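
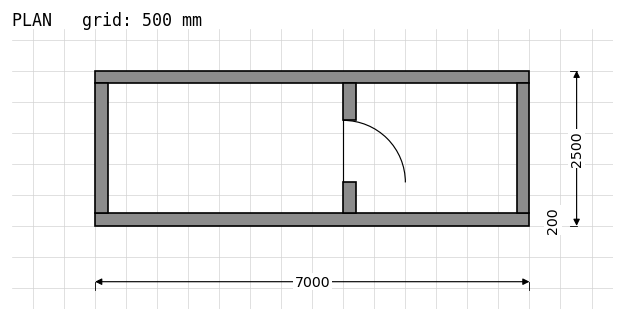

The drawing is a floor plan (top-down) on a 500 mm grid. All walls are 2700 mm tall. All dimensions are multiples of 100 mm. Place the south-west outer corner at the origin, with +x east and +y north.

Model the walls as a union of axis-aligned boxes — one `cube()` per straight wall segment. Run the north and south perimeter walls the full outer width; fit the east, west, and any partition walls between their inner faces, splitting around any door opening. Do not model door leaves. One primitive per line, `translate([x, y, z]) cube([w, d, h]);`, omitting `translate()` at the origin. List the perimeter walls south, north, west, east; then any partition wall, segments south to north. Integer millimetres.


cube([7000, 200, 2700]);
translate([0, 2300, 0]) cube([7000, 200, 2700]);
translate([0, 200, 0]) cube([200, 2100, 2700]);
translate([6800, 200, 0]) cube([200, 2100, 2700]);
translate([4000, 200, 0]) cube([200, 500, 2700]);
translate([4000, 1700, 0]) cube([200, 600, 2700]);


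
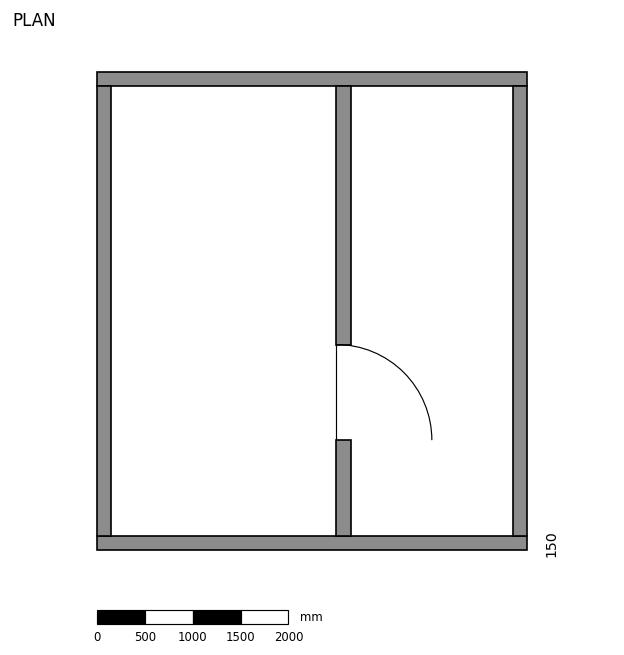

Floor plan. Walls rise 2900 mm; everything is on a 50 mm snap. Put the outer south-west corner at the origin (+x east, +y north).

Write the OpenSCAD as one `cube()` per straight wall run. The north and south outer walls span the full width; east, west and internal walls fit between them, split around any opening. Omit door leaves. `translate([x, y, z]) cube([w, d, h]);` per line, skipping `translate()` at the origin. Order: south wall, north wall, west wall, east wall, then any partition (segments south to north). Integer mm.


cube([4500, 150, 2900]);
translate([0, 4850, 0]) cube([4500, 150, 2900]);
translate([0, 150, 0]) cube([150, 4700, 2900]);
translate([4350, 150, 0]) cube([150, 4700, 2900]);
translate([2500, 150, 0]) cube([150, 1000, 2900]);
translate([2500, 2150, 0]) cube([150, 2700, 2900]);


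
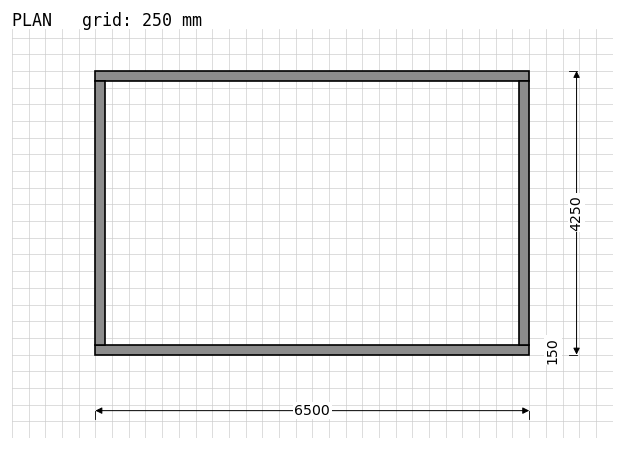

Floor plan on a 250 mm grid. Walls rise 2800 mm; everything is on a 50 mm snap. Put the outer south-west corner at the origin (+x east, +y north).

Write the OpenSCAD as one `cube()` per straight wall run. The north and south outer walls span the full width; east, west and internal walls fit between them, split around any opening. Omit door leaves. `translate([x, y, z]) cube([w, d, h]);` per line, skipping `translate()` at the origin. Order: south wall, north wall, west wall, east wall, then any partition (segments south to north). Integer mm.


cube([6500, 150, 2800]);
translate([0, 4100, 0]) cube([6500, 150, 2800]);
translate([0, 150, 0]) cube([150, 3950, 2800]);
translate([6350, 150, 0]) cube([150, 3950, 2800]);


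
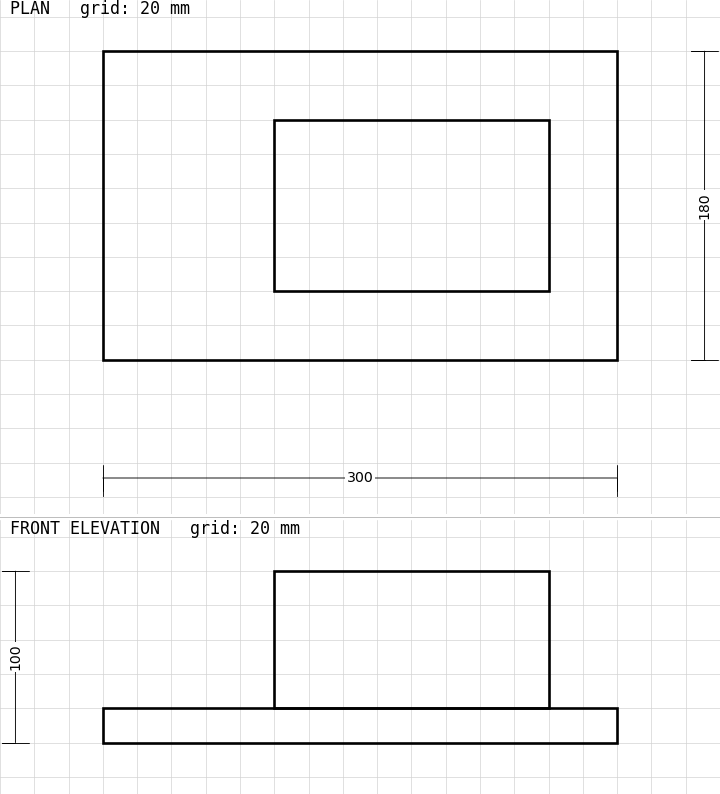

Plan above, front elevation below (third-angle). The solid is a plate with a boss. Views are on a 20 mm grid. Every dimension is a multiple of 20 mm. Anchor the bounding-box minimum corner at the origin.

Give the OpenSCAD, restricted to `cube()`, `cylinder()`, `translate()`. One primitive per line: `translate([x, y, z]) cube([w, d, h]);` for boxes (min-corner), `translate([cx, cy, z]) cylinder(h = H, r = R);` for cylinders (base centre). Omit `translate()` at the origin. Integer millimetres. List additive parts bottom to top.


cube([300, 180, 20]);
translate([100, 40, 20]) cube([160, 100, 80]);


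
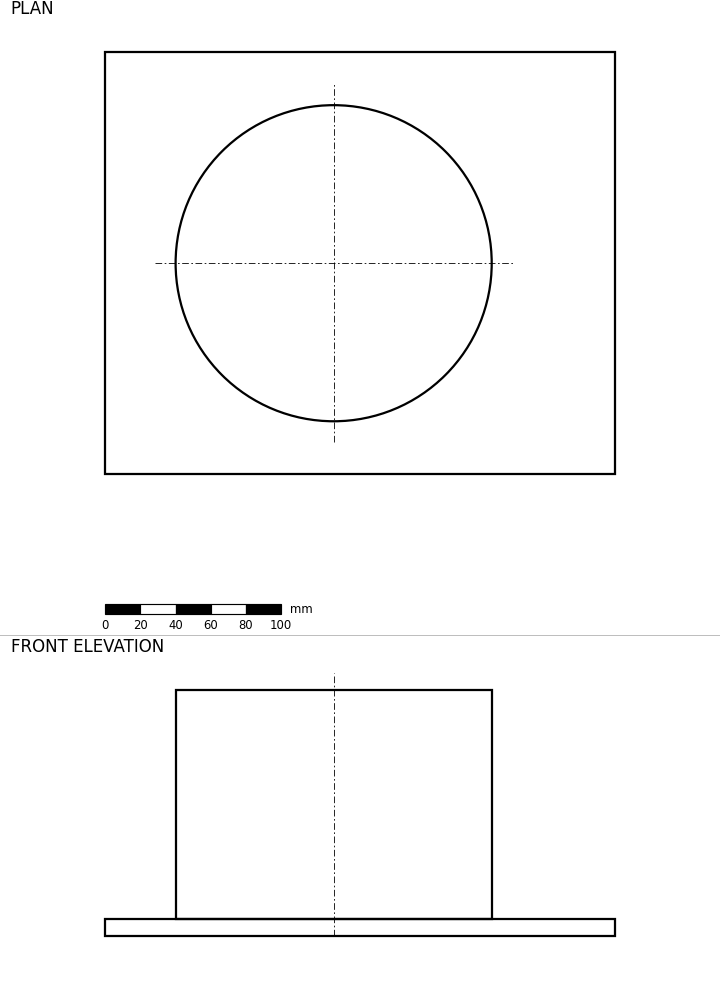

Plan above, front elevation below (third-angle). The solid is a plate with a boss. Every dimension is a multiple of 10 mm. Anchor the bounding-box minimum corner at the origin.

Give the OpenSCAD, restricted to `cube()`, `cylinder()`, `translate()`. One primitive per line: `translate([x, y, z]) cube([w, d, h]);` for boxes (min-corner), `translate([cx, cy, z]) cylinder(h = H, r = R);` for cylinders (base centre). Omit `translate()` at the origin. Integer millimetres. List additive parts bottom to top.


cube([290, 240, 10]);
translate([130, 120, 10]) cylinder(h = 130, r = 90);


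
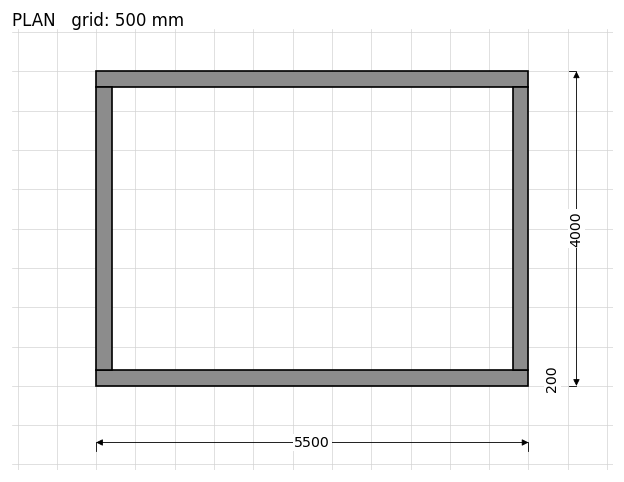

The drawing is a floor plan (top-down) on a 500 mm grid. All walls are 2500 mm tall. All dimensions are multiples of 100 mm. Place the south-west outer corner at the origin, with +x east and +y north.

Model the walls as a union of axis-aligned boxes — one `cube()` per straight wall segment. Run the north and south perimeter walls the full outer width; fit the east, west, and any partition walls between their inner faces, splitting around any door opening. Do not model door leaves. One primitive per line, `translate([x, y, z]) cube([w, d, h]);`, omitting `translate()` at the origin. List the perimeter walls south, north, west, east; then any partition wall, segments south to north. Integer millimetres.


cube([5500, 200, 2500]);
translate([0, 3800, 0]) cube([5500, 200, 2500]);
translate([0, 200, 0]) cube([200, 3600, 2500]);
translate([5300, 200, 0]) cube([200, 3600, 2500]);


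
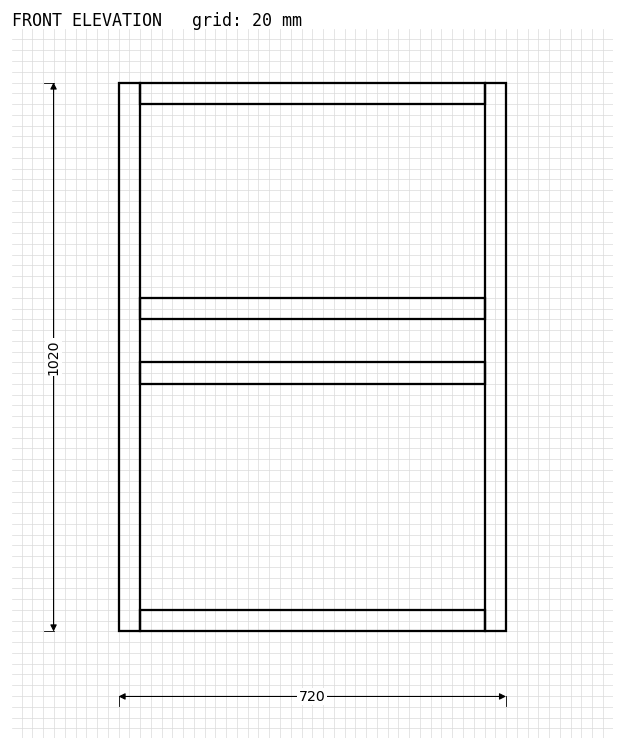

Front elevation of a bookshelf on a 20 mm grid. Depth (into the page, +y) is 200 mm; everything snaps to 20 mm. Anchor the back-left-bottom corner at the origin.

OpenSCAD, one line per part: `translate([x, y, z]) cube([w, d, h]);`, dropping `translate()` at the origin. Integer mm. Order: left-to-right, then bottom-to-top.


cube([40, 200, 1020]);
translate([40, 0, 0]) cube([640, 200, 40]);
translate([40, 0, 460]) cube([640, 200, 40]);
translate([40, 0, 580]) cube([640, 200, 40]);
translate([40, 0, 980]) cube([640, 200, 40]);
translate([680, 0, 0]) cube([40, 200, 1020]);


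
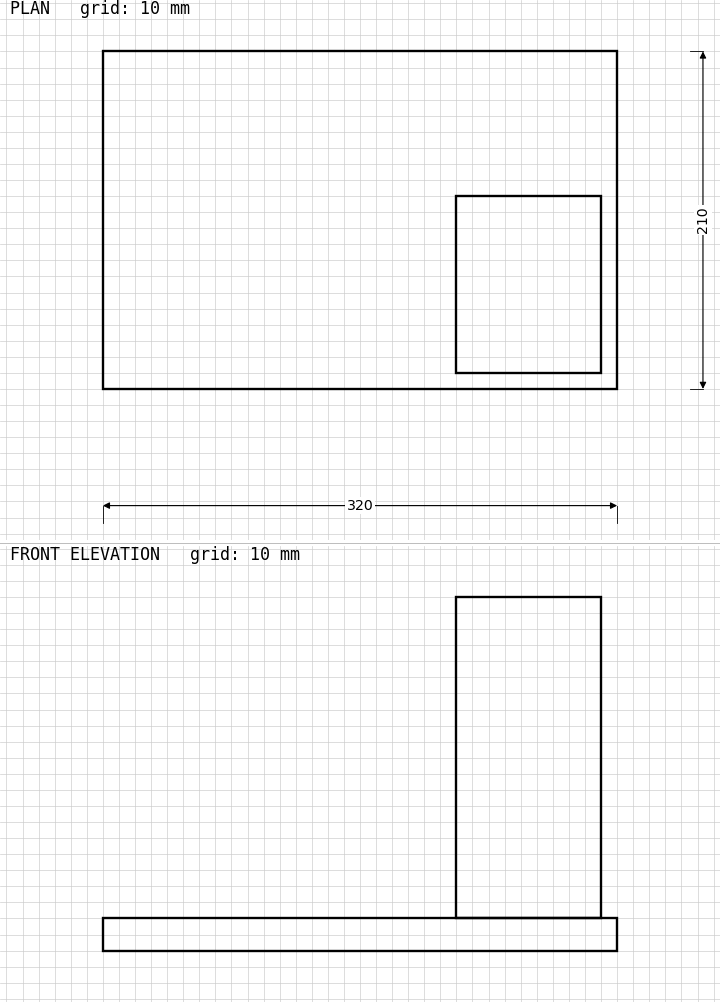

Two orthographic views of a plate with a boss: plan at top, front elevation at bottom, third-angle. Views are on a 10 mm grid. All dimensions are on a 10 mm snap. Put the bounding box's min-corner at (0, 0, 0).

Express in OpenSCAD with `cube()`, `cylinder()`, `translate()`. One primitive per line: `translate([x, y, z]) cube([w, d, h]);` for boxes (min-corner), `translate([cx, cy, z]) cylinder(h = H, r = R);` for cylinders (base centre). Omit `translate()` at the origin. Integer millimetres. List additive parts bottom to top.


cube([320, 210, 20]);
translate([220, 10, 20]) cube([90, 110, 200]);


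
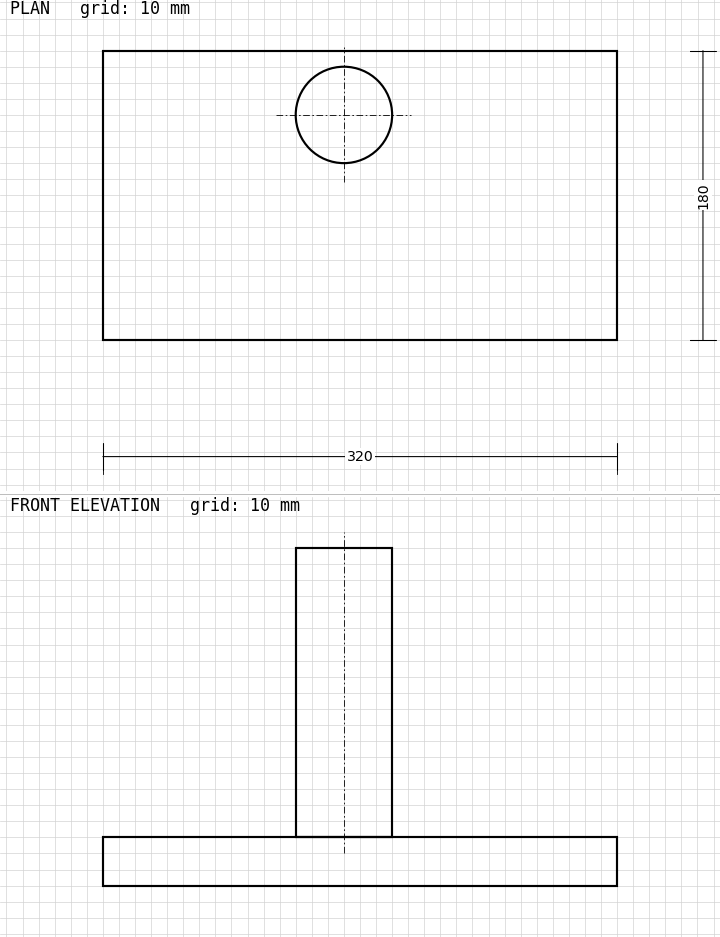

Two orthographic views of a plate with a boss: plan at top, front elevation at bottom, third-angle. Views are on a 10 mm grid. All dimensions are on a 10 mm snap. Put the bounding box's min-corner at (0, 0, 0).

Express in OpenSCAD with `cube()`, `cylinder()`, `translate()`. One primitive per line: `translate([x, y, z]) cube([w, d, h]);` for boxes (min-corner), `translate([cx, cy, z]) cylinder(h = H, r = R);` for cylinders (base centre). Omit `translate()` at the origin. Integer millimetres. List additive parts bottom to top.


cube([320, 180, 30]);
translate([150, 140, 30]) cylinder(h = 180, r = 30);


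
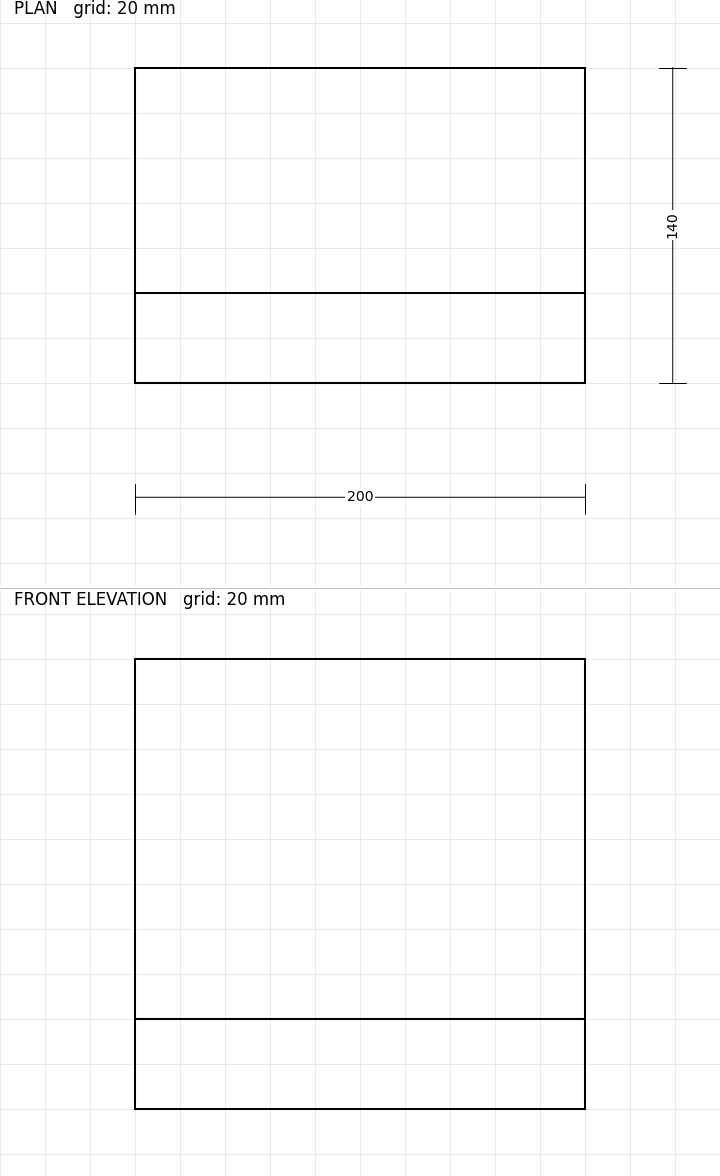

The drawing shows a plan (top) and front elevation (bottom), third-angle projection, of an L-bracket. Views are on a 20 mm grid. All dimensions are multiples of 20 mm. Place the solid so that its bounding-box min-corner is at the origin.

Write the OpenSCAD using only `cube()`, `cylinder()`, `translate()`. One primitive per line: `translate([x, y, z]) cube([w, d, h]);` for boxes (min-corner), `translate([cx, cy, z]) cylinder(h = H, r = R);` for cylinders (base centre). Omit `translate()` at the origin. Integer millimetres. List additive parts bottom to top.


cube([200, 140, 40]);
translate([0, 0, 40]) cube([200, 40, 160]);


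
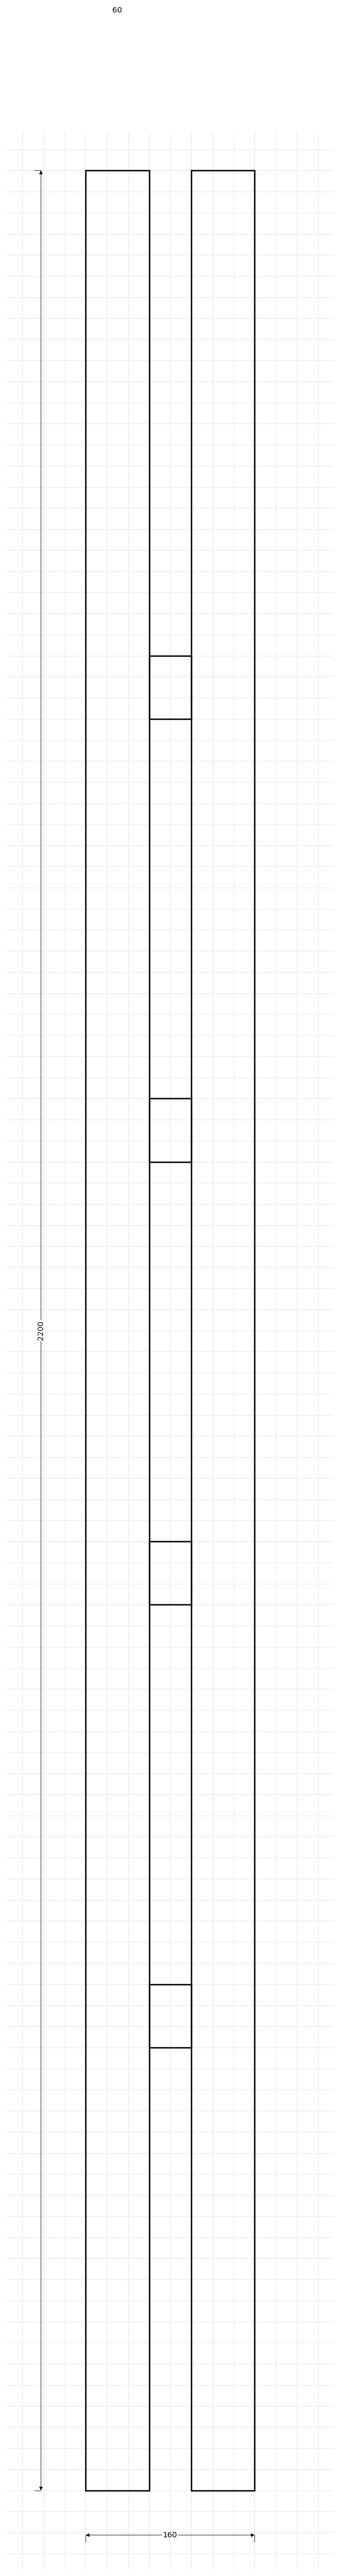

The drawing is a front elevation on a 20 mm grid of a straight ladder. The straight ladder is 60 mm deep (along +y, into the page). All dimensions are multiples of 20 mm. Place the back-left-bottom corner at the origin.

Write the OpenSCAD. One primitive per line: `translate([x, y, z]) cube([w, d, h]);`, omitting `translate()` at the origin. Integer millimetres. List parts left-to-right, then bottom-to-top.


cube([60, 60, 2200]);
translate([60, 0, 420]) cube([40, 60, 60]);
translate([60, 0, 840]) cube([40, 60, 60]);
translate([60, 0, 1260]) cube([40, 60, 60]);
translate([60, 0, 1680]) cube([40, 60, 60]);
translate([100, 0, 0]) cube([60, 60, 2200]);


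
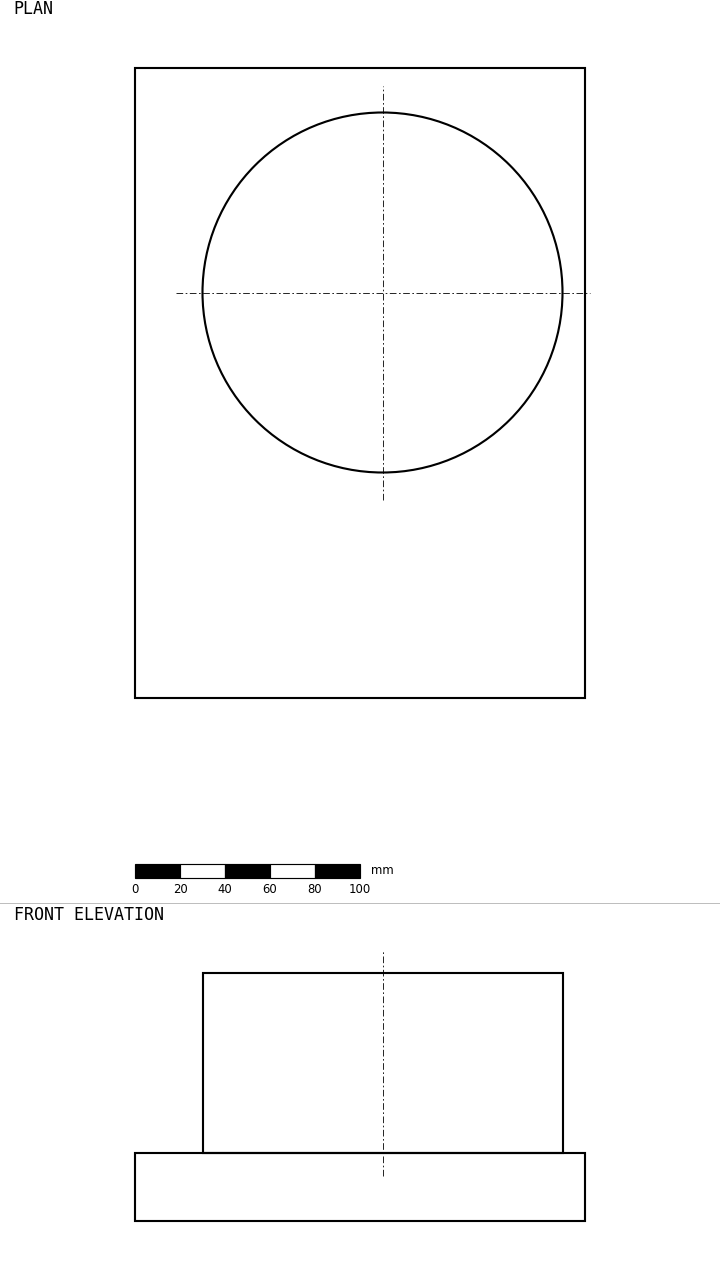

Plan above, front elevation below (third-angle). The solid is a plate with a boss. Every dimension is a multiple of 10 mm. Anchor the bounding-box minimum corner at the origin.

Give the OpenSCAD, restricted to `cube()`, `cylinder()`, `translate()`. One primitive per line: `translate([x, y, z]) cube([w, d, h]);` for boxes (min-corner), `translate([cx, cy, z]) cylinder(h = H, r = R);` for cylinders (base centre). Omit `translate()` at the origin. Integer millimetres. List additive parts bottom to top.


cube([200, 280, 30]);
translate([110, 180, 30]) cylinder(h = 80, r = 80);


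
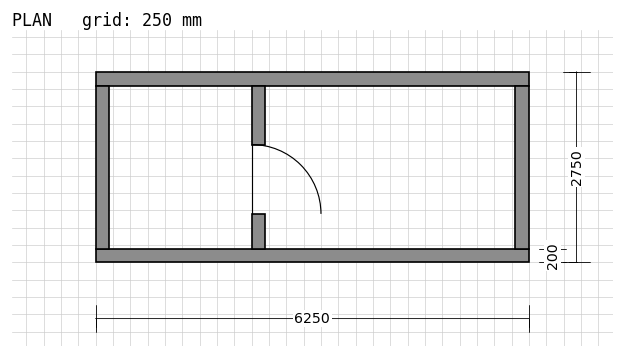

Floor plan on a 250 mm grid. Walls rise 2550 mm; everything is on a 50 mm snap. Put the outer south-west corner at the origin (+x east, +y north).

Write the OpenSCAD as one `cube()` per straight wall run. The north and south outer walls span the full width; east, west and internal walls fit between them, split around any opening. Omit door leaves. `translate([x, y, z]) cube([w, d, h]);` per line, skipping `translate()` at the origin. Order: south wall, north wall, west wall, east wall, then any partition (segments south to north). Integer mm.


cube([6250, 200, 2550]);
translate([0, 2550, 0]) cube([6250, 200, 2550]);
translate([0, 200, 0]) cube([200, 2350, 2550]);
translate([6050, 200, 0]) cube([200, 2350, 2550]);
translate([2250, 200, 0]) cube([200, 500, 2550]);
translate([2250, 1700, 0]) cube([200, 850, 2550]);


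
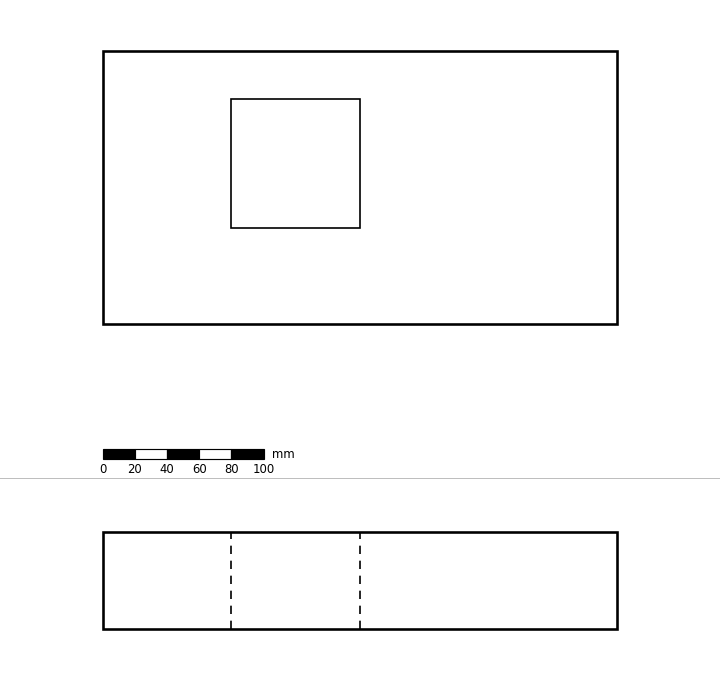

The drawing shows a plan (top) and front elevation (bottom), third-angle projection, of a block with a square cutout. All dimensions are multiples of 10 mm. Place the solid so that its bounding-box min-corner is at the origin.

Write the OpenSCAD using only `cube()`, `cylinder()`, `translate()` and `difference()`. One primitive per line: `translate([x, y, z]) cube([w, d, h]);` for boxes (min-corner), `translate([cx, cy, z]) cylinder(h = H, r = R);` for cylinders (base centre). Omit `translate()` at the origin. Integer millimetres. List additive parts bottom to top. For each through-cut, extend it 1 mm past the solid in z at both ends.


difference() {
  cube([320, 170, 60]);
  translate([80, 60, -1]) cube([80, 80, 62]);
}


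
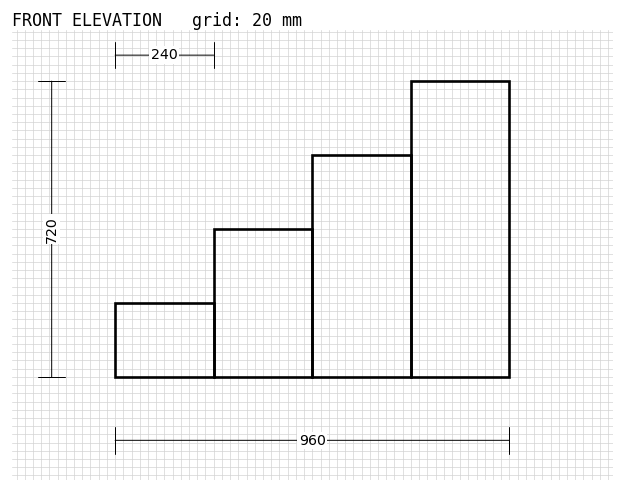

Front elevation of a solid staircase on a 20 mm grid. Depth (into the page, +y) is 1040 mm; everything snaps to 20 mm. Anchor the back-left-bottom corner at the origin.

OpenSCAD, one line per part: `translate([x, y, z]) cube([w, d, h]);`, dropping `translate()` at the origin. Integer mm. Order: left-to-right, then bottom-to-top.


cube([240, 1040, 180]);
translate([240, 0, 0]) cube([240, 1040, 360]);
translate([480, 0, 0]) cube([240, 1040, 540]);
translate([720, 0, 0]) cube([240, 1040, 720]);


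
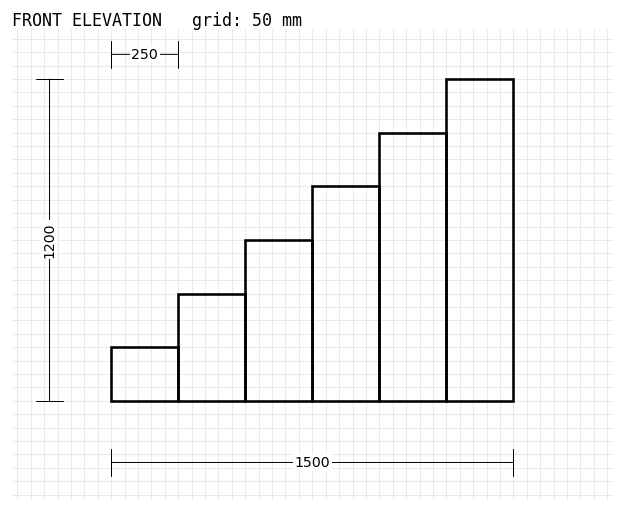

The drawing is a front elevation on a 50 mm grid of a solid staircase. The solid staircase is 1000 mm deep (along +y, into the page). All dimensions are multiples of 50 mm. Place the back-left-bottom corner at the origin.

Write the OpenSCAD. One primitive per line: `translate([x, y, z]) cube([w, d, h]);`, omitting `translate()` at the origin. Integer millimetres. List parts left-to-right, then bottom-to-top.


cube([250, 1000, 200]);
translate([250, 0, 0]) cube([250, 1000, 400]);
translate([500, 0, 0]) cube([250, 1000, 600]);
translate([750, 0, 0]) cube([250, 1000, 800]);
translate([1000, 0, 0]) cube([250, 1000, 1000]);
translate([1250, 0, 0]) cube([250, 1000, 1200]);


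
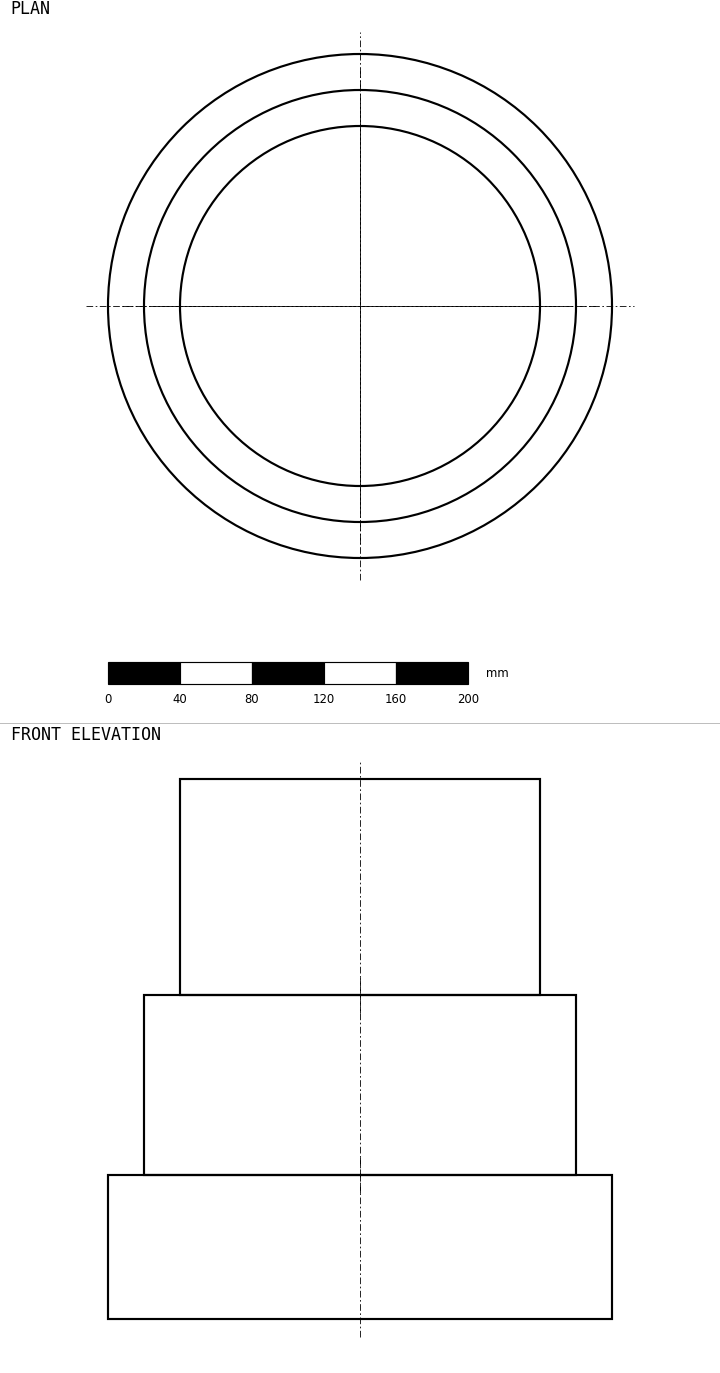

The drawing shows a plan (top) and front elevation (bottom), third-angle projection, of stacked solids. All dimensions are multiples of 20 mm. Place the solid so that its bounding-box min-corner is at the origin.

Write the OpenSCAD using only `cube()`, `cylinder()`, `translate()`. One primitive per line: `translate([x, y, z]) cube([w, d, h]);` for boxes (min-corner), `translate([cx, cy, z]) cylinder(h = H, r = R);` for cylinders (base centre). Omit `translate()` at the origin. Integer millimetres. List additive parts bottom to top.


translate([140, 140, 0]) cylinder(h = 80, r = 140);
translate([140, 140, 80]) cylinder(h = 100, r = 120);
translate([140, 140, 180]) cylinder(h = 120, r = 100);


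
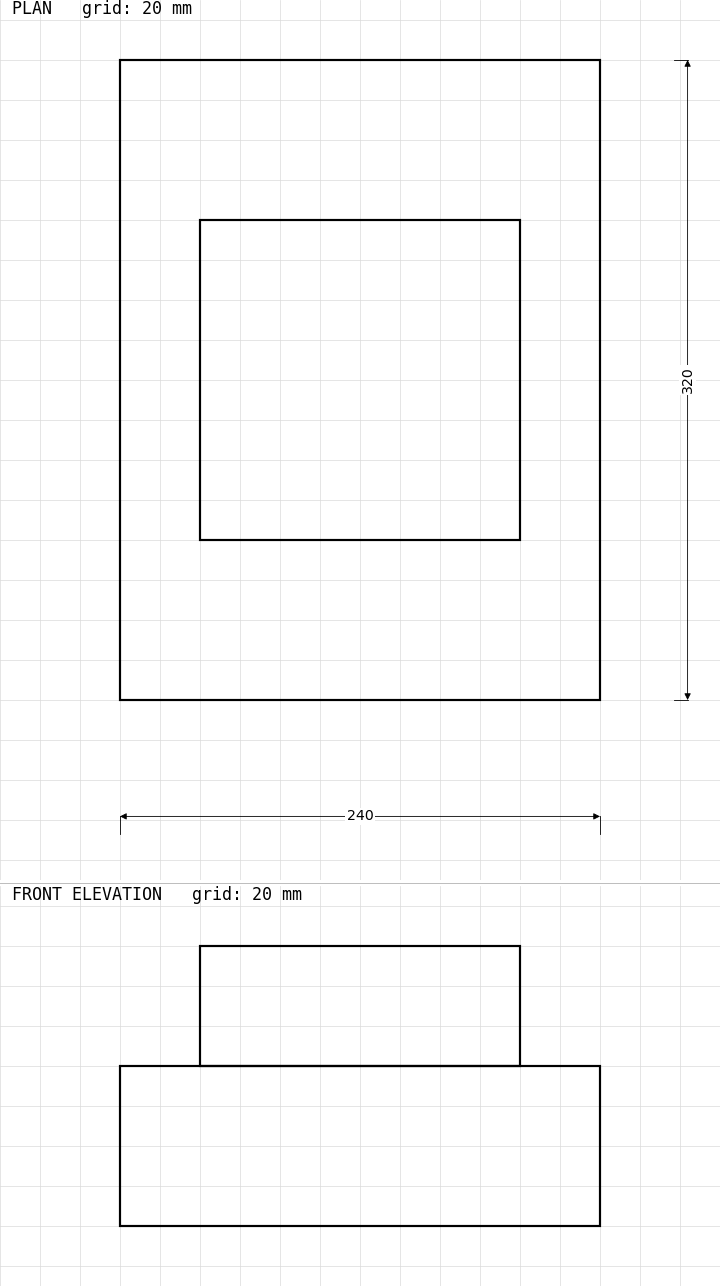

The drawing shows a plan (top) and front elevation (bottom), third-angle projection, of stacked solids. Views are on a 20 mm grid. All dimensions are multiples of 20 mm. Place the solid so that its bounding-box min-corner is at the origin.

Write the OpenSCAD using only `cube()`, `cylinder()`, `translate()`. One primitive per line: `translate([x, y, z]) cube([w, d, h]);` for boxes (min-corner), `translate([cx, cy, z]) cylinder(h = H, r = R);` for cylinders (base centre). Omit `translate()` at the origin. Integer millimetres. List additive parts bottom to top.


cube([240, 320, 80]);
translate([40, 80, 80]) cube([160, 160, 60]);


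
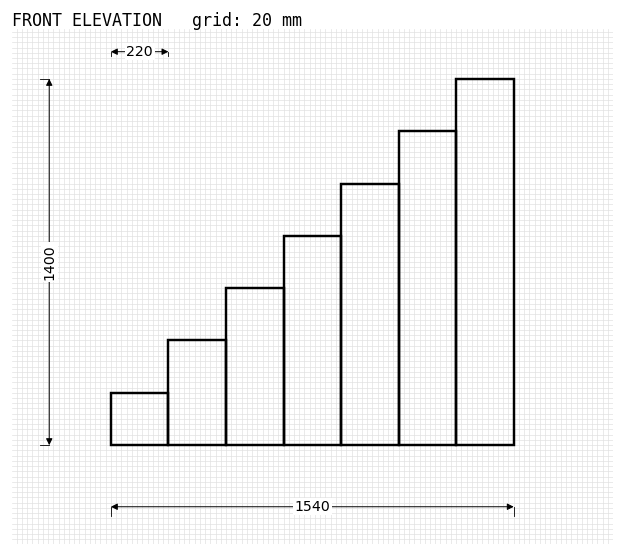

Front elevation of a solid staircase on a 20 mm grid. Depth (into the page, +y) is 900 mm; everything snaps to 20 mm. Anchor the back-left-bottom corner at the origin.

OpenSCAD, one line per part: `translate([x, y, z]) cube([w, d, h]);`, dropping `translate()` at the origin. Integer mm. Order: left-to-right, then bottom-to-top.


cube([220, 900, 200]);
translate([220, 0, 0]) cube([220, 900, 400]);
translate([440, 0, 0]) cube([220, 900, 600]);
translate([660, 0, 0]) cube([220, 900, 800]);
translate([880, 0, 0]) cube([220, 900, 1000]);
translate([1100, 0, 0]) cube([220, 900, 1200]);
translate([1320, 0, 0]) cube([220, 900, 1400]);


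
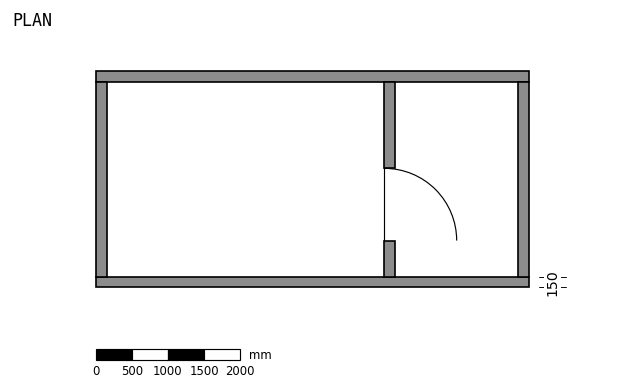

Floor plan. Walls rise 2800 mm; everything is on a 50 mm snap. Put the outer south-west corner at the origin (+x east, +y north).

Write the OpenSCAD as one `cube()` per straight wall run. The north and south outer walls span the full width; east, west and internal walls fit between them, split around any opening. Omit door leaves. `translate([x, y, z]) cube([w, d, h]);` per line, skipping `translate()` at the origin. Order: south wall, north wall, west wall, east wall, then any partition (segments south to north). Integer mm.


cube([6000, 150, 2800]);
translate([0, 2850, 0]) cube([6000, 150, 2800]);
translate([0, 150, 0]) cube([150, 2700, 2800]);
translate([5850, 150, 0]) cube([150, 2700, 2800]);
translate([4000, 150, 0]) cube([150, 500, 2800]);
translate([4000, 1650, 0]) cube([150, 1200, 2800]);


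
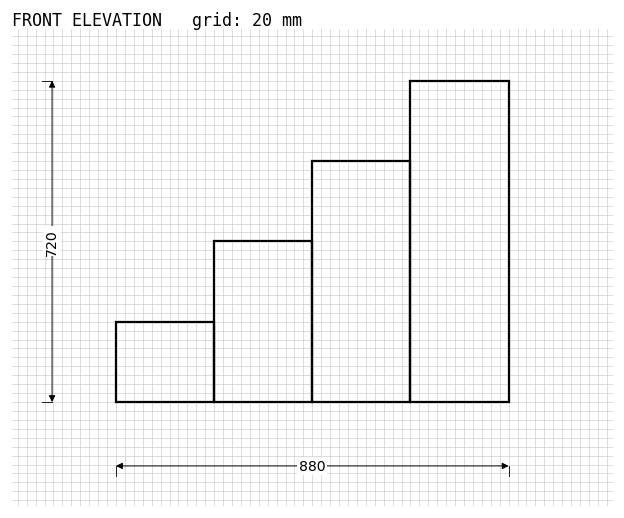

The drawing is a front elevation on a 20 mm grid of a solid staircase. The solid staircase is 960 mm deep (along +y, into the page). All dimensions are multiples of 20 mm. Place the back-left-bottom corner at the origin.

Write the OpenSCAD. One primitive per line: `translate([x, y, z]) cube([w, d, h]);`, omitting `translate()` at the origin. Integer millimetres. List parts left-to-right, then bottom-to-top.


cube([220, 960, 180]);
translate([220, 0, 0]) cube([220, 960, 360]);
translate([440, 0, 0]) cube([220, 960, 540]);
translate([660, 0, 0]) cube([220, 960, 720]);


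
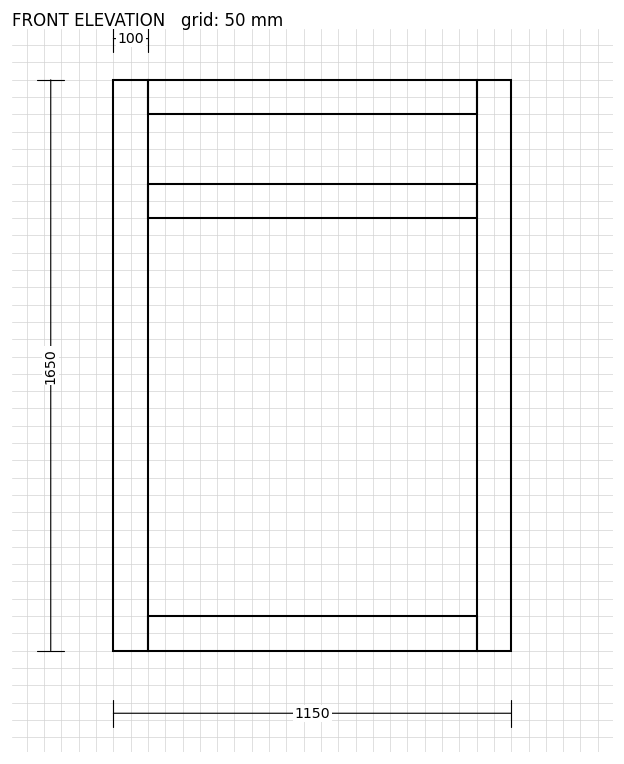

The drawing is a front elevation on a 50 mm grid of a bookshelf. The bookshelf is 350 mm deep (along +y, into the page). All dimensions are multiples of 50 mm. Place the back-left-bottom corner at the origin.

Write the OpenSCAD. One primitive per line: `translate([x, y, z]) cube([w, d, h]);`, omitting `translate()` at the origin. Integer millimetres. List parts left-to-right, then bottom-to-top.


cube([100, 350, 1650]);
translate([100, 0, 0]) cube([950, 350, 100]);
translate([100, 0, 1250]) cube([950, 350, 100]);
translate([100, 0, 1550]) cube([950, 350, 100]);
translate([1050, 0, 0]) cube([100, 350, 1650]);


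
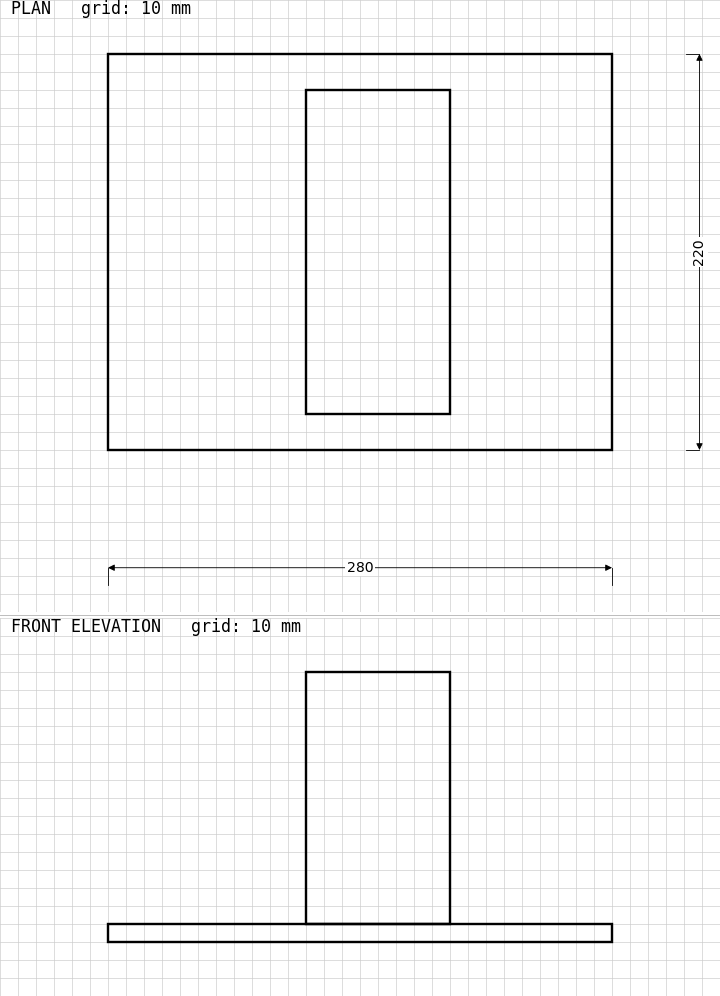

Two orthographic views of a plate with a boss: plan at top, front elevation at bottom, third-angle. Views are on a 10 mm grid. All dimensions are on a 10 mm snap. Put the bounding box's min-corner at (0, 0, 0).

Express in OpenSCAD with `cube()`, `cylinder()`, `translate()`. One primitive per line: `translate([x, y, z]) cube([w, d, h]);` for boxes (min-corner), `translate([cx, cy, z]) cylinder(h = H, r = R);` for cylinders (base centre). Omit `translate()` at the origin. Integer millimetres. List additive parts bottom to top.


cube([280, 220, 10]);
translate([110, 20, 10]) cube([80, 180, 140]);


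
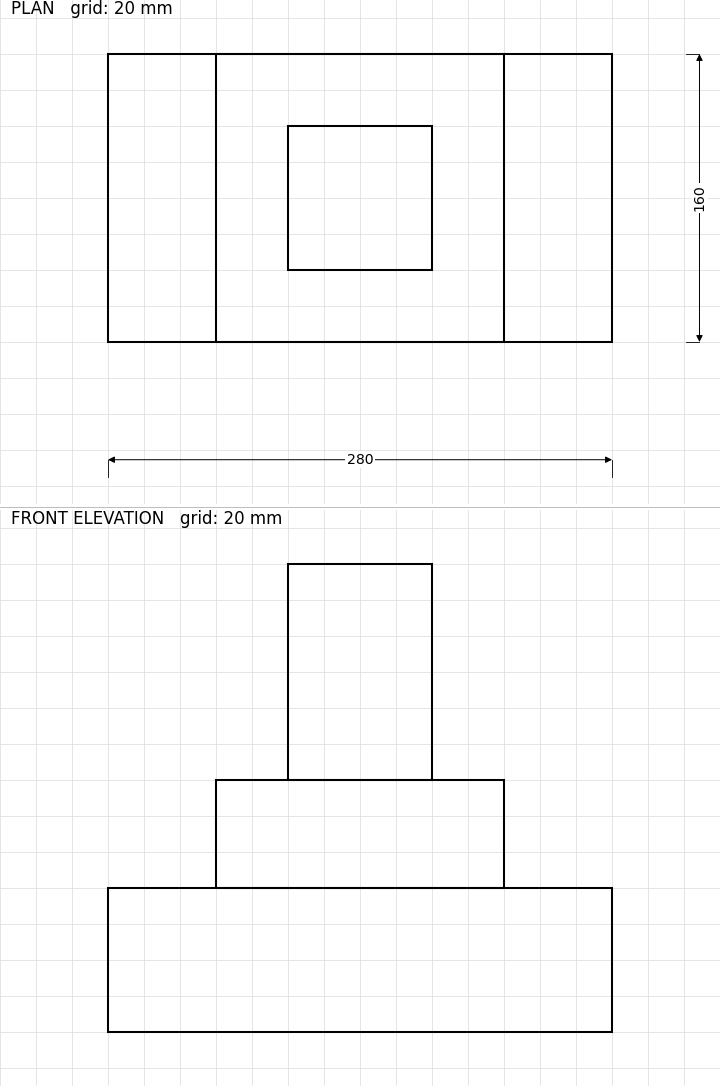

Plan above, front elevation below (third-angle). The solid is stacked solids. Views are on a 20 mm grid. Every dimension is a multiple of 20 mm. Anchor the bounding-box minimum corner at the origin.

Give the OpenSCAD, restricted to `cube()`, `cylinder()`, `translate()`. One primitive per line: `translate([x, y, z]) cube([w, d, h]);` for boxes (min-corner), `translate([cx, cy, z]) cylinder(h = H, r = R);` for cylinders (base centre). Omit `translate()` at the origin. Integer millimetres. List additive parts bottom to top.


cube([280, 160, 80]);
translate([60, 0, 80]) cube([160, 160, 60]);
translate([100, 40, 140]) cube([80, 80, 120]);


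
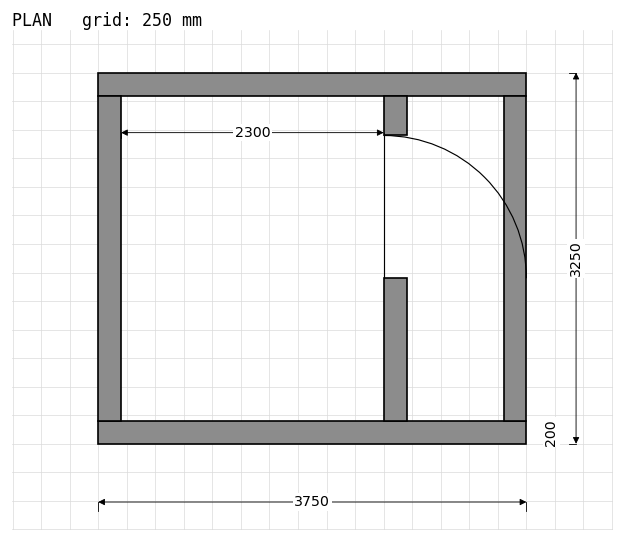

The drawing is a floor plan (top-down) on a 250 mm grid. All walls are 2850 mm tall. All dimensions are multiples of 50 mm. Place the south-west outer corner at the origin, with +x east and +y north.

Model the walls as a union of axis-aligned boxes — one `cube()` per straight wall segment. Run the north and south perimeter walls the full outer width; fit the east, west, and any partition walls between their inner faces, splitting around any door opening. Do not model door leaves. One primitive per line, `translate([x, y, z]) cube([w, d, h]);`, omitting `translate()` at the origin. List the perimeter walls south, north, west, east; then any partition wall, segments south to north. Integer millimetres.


cube([3750, 200, 2850]);
translate([0, 3050, 0]) cube([3750, 200, 2850]);
translate([0, 200, 0]) cube([200, 2850, 2850]);
translate([3550, 200, 0]) cube([200, 2850, 2850]);
translate([2500, 200, 0]) cube([200, 1250, 2850]);
translate([2500, 2700, 0]) cube([200, 350, 2850]);


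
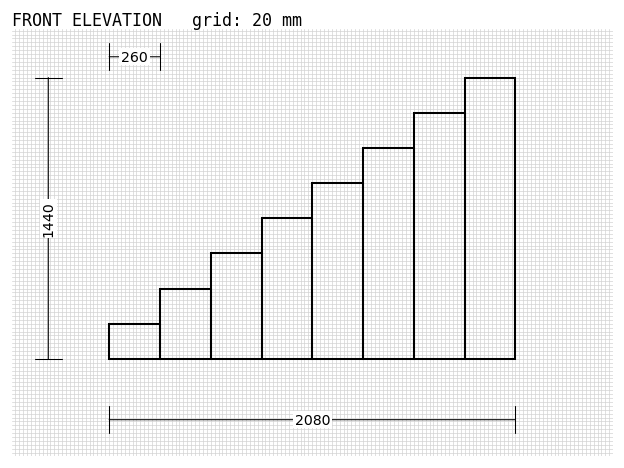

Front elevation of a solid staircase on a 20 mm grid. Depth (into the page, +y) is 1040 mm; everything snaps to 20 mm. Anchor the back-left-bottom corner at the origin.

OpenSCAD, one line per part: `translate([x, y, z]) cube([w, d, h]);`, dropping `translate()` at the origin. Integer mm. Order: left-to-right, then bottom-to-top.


cube([260, 1040, 180]);
translate([260, 0, 0]) cube([260, 1040, 360]);
translate([520, 0, 0]) cube([260, 1040, 540]);
translate([780, 0, 0]) cube([260, 1040, 720]);
translate([1040, 0, 0]) cube([260, 1040, 900]);
translate([1300, 0, 0]) cube([260, 1040, 1080]);
translate([1560, 0, 0]) cube([260, 1040, 1260]);
translate([1820, 0, 0]) cube([260, 1040, 1440]);


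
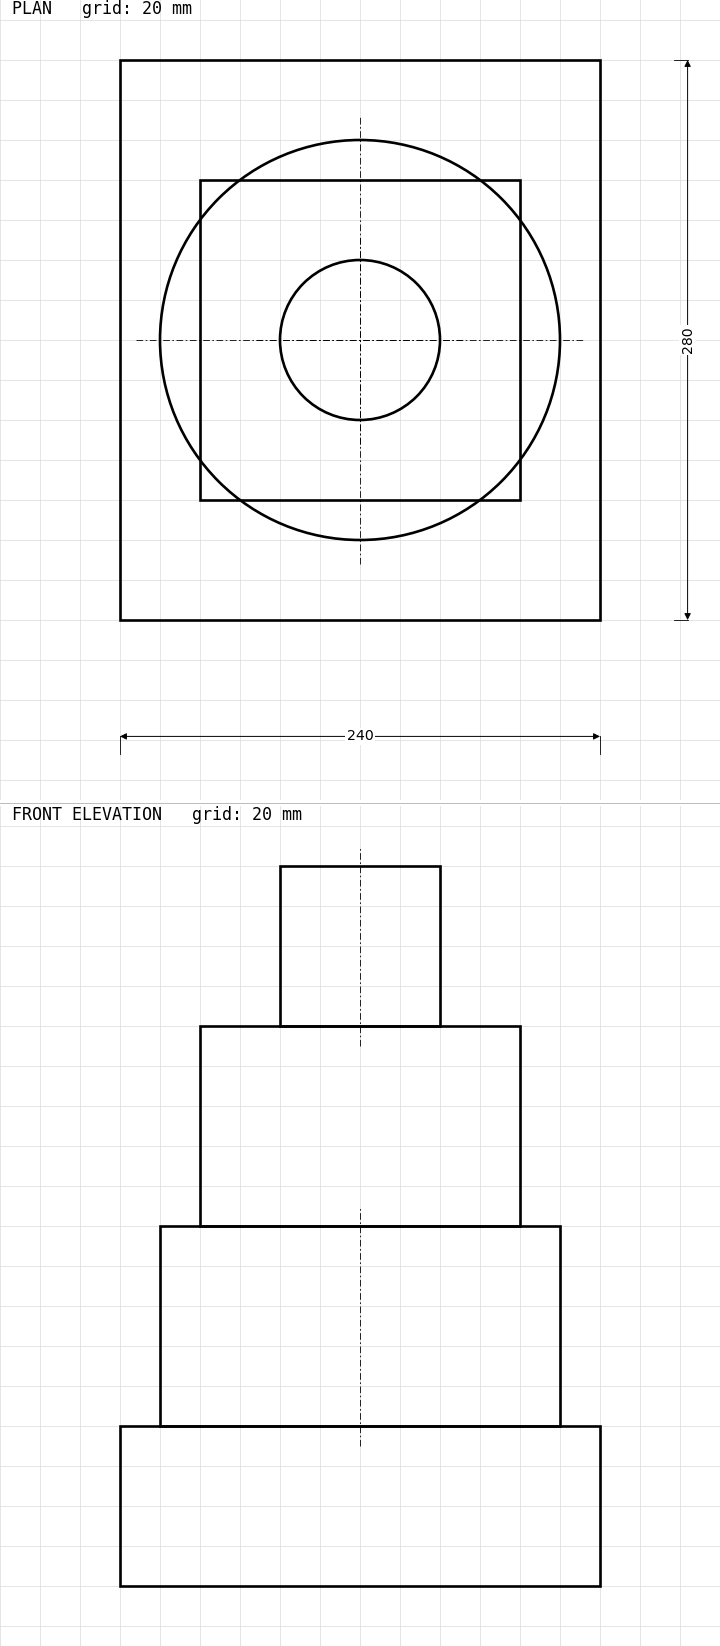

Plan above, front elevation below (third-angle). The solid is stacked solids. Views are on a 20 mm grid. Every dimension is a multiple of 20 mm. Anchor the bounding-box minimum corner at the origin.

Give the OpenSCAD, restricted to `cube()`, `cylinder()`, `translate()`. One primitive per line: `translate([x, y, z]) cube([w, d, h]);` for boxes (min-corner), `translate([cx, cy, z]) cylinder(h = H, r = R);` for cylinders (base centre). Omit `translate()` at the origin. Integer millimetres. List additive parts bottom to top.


cube([240, 280, 80]);
translate([120, 140, 80]) cylinder(h = 100, r = 100);
translate([40, 60, 180]) cube([160, 160, 100]);
translate([120, 140, 280]) cylinder(h = 80, r = 40);


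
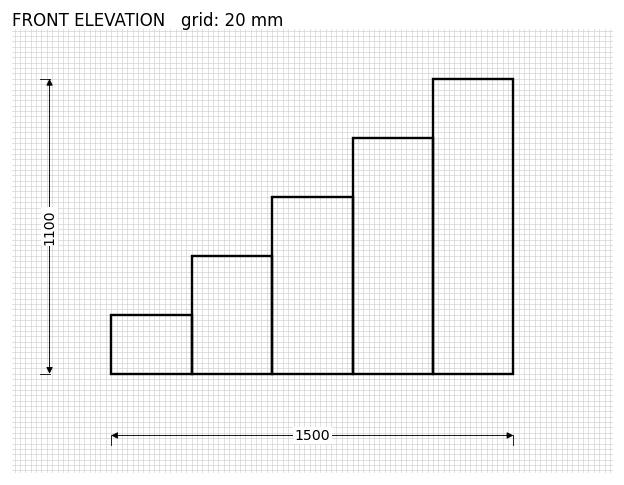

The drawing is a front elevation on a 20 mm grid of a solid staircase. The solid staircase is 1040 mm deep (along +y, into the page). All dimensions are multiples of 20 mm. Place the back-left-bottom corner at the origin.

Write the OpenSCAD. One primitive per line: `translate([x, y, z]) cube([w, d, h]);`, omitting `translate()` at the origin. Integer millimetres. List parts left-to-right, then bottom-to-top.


cube([300, 1040, 220]);
translate([300, 0, 0]) cube([300, 1040, 440]);
translate([600, 0, 0]) cube([300, 1040, 660]);
translate([900, 0, 0]) cube([300, 1040, 880]);
translate([1200, 0, 0]) cube([300, 1040, 1100]);


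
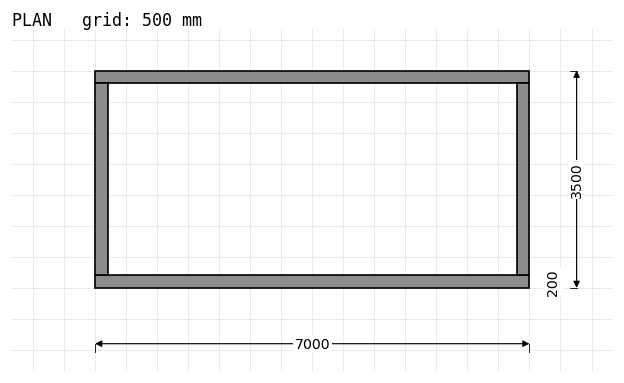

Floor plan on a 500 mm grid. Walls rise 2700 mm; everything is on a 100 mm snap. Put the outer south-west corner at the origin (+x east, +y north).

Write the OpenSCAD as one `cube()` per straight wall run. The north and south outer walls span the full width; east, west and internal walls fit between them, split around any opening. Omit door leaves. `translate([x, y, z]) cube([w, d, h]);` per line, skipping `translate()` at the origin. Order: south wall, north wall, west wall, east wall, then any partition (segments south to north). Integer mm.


cube([7000, 200, 2700]);
translate([0, 3300, 0]) cube([7000, 200, 2700]);
translate([0, 200, 0]) cube([200, 3100, 2700]);
translate([6800, 200, 0]) cube([200, 3100, 2700]);


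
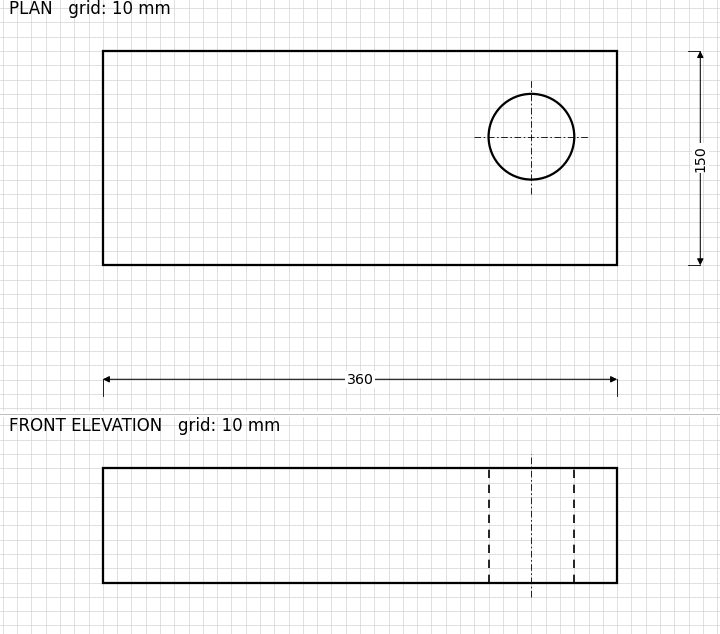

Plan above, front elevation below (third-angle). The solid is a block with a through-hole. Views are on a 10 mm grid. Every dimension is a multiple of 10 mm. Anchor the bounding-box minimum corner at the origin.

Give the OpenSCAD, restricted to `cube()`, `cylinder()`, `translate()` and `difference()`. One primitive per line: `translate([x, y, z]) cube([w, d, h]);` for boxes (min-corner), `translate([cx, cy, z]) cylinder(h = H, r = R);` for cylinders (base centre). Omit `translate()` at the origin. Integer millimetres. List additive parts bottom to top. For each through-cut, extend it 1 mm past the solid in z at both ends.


difference() {
  cube([360, 150, 80]);
  translate([300, 90, -1]) cylinder(h = 82, r = 30);
}


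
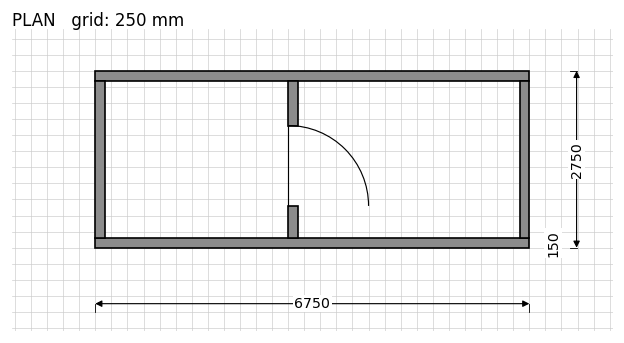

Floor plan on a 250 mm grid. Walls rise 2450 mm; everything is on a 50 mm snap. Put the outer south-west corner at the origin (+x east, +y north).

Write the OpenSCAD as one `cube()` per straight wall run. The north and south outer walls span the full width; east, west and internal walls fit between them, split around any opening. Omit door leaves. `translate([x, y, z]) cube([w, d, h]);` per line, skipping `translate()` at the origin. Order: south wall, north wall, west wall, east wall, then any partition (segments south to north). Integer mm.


cube([6750, 150, 2450]);
translate([0, 2600, 0]) cube([6750, 150, 2450]);
translate([0, 150, 0]) cube([150, 2450, 2450]);
translate([6600, 150, 0]) cube([150, 2450, 2450]);
translate([3000, 150, 0]) cube([150, 500, 2450]);
translate([3000, 1900, 0]) cube([150, 700, 2450]);


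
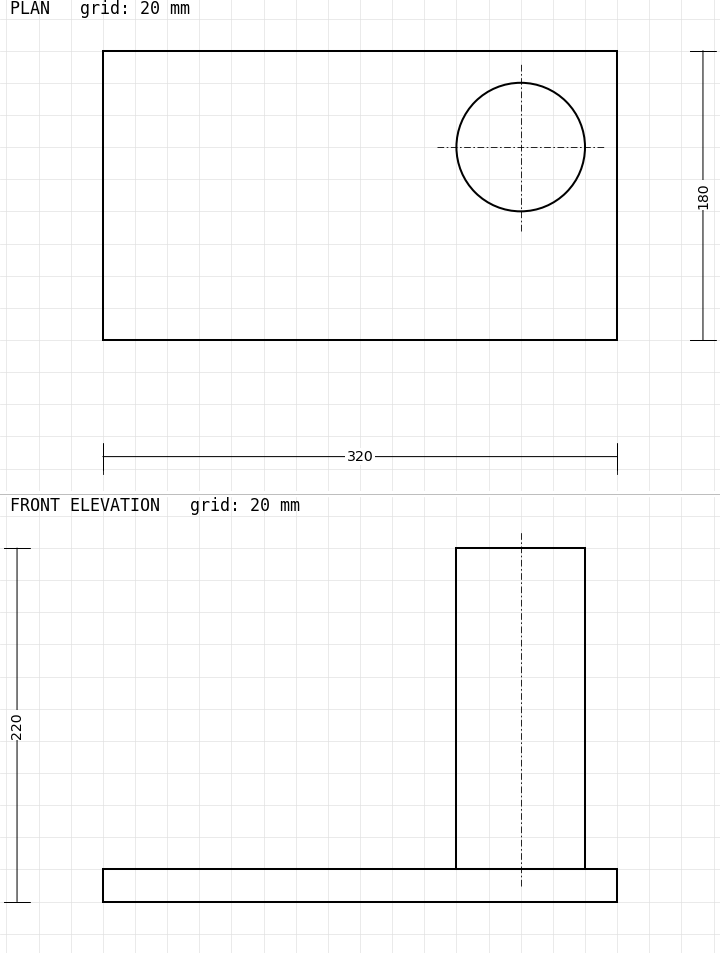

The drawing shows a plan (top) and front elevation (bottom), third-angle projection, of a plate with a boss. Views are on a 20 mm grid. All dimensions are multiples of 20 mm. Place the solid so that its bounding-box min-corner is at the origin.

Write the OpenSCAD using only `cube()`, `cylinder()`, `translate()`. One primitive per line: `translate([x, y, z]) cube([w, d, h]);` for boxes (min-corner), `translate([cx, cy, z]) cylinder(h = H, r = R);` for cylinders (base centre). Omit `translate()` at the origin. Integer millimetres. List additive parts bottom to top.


cube([320, 180, 20]);
translate([260, 120, 20]) cylinder(h = 200, r = 40);


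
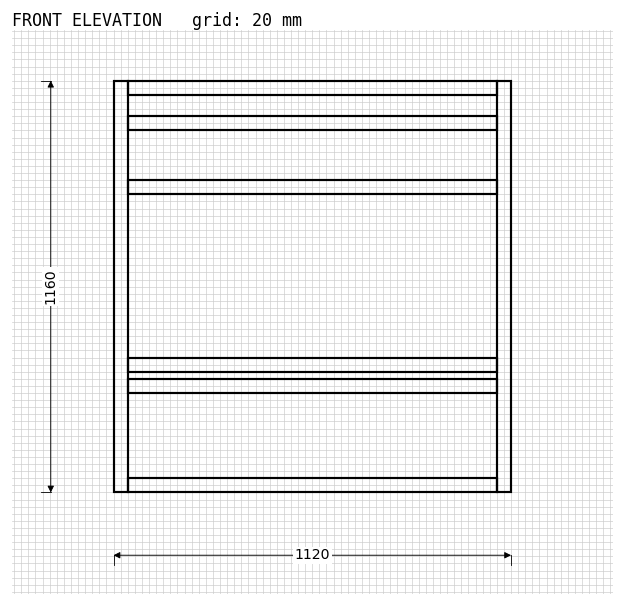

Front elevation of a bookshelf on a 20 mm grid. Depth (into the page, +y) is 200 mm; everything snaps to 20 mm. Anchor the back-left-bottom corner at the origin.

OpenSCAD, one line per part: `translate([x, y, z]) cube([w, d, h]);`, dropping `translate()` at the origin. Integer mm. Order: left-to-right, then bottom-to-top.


cube([40, 200, 1160]);
translate([40, 0, 0]) cube([1040, 200, 40]);
translate([40, 0, 280]) cube([1040, 200, 40]);
translate([40, 0, 340]) cube([1040, 200, 40]);
translate([40, 0, 840]) cube([1040, 200, 40]);
translate([40, 0, 1020]) cube([1040, 200, 40]);
translate([40, 0, 1120]) cube([1040, 200, 40]);
translate([1080, 0, 0]) cube([40, 200, 1160]);


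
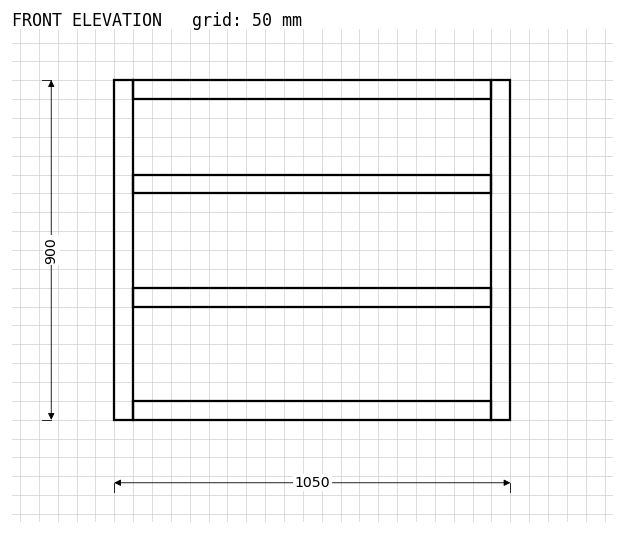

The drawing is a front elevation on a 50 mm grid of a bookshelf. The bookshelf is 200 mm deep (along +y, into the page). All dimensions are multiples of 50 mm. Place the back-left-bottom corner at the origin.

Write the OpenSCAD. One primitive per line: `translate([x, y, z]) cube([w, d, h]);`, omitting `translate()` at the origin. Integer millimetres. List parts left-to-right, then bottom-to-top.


cube([50, 200, 900]);
translate([50, 0, 0]) cube([950, 200, 50]);
translate([50, 0, 300]) cube([950, 200, 50]);
translate([50, 0, 600]) cube([950, 200, 50]);
translate([50, 0, 850]) cube([950, 200, 50]);
translate([1000, 0, 0]) cube([50, 200, 900]);


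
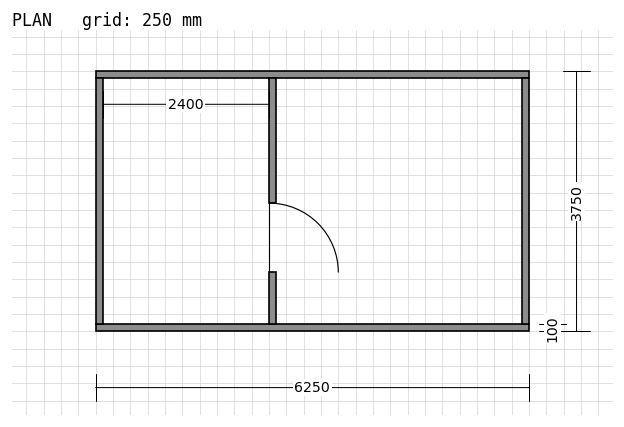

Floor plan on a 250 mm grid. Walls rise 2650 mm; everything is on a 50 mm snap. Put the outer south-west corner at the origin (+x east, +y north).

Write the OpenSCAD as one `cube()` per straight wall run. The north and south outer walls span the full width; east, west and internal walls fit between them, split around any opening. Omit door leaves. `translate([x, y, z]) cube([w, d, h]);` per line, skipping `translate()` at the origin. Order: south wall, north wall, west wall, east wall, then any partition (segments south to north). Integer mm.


cube([6250, 100, 2650]);
translate([0, 3650, 0]) cube([6250, 100, 2650]);
translate([0, 100, 0]) cube([100, 3550, 2650]);
translate([6150, 100, 0]) cube([100, 3550, 2650]);
translate([2500, 100, 0]) cube([100, 750, 2650]);
translate([2500, 1850, 0]) cube([100, 1800, 2650]);


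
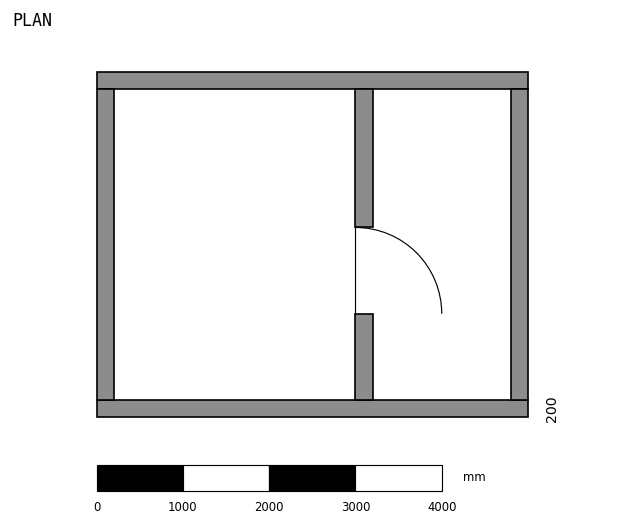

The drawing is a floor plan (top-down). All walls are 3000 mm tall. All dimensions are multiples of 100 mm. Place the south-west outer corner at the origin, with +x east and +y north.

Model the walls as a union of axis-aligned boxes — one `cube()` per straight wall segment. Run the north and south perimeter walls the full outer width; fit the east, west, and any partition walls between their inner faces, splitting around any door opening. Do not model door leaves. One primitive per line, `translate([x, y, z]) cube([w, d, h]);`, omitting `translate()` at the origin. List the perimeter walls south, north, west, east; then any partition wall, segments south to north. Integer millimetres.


cube([5000, 200, 3000]);
translate([0, 3800, 0]) cube([5000, 200, 3000]);
translate([0, 200, 0]) cube([200, 3600, 3000]);
translate([4800, 200, 0]) cube([200, 3600, 3000]);
translate([3000, 200, 0]) cube([200, 1000, 3000]);
translate([3000, 2200, 0]) cube([200, 1600, 3000]);


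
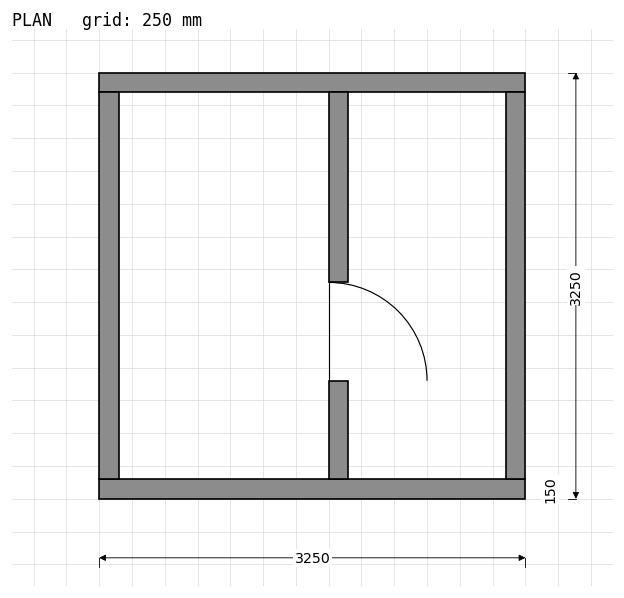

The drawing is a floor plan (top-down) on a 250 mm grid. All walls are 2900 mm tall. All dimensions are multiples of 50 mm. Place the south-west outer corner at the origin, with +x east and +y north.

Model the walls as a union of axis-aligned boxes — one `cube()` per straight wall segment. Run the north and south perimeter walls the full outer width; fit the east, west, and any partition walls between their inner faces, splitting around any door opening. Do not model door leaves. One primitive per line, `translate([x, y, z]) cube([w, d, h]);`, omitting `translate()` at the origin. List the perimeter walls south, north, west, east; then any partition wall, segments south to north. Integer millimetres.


cube([3250, 150, 2900]);
translate([0, 3100, 0]) cube([3250, 150, 2900]);
translate([0, 150, 0]) cube([150, 2950, 2900]);
translate([3100, 150, 0]) cube([150, 2950, 2900]);
translate([1750, 150, 0]) cube([150, 750, 2900]);
translate([1750, 1650, 0]) cube([150, 1450, 2900]);


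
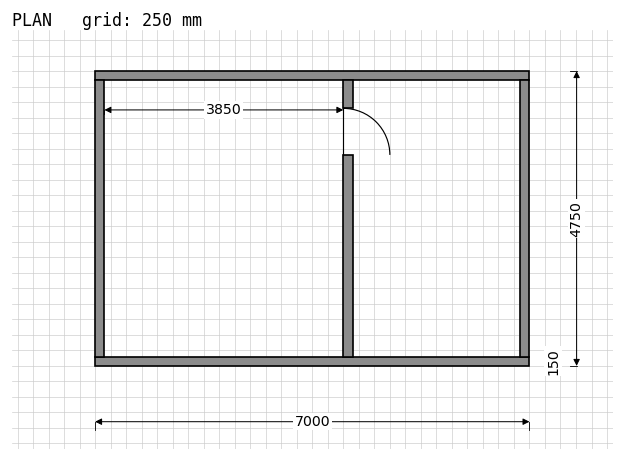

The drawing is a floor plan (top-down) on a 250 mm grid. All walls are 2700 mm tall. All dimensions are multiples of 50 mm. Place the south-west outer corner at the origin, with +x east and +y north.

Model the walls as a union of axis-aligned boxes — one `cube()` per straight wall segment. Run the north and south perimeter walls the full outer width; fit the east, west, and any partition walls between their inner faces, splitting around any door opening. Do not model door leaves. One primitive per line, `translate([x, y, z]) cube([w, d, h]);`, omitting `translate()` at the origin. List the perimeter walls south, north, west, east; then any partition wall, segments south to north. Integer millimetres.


cube([7000, 150, 2700]);
translate([0, 4600, 0]) cube([7000, 150, 2700]);
translate([0, 150, 0]) cube([150, 4450, 2700]);
translate([6850, 150, 0]) cube([150, 4450, 2700]);
translate([4000, 150, 0]) cube([150, 3250, 2700]);
translate([4000, 4150, 0]) cube([150, 450, 2700]);


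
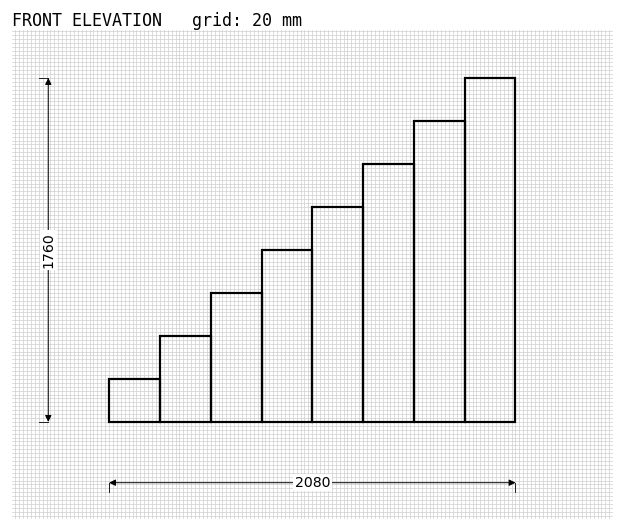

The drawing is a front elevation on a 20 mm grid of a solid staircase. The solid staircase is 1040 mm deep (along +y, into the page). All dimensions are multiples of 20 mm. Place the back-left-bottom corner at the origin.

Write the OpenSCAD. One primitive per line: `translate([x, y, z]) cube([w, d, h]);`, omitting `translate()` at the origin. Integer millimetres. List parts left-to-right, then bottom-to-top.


cube([260, 1040, 220]);
translate([260, 0, 0]) cube([260, 1040, 440]);
translate([520, 0, 0]) cube([260, 1040, 660]);
translate([780, 0, 0]) cube([260, 1040, 880]);
translate([1040, 0, 0]) cube([260, 1040, 1100]);
translate([1300, 0, 0]) cube([260, 1040, 1320]);
translate([1560, 0, 0]) cube([260, 1040, 1540]);
translate([1820, 0, 0]) cube([260, 1040, 1760]);


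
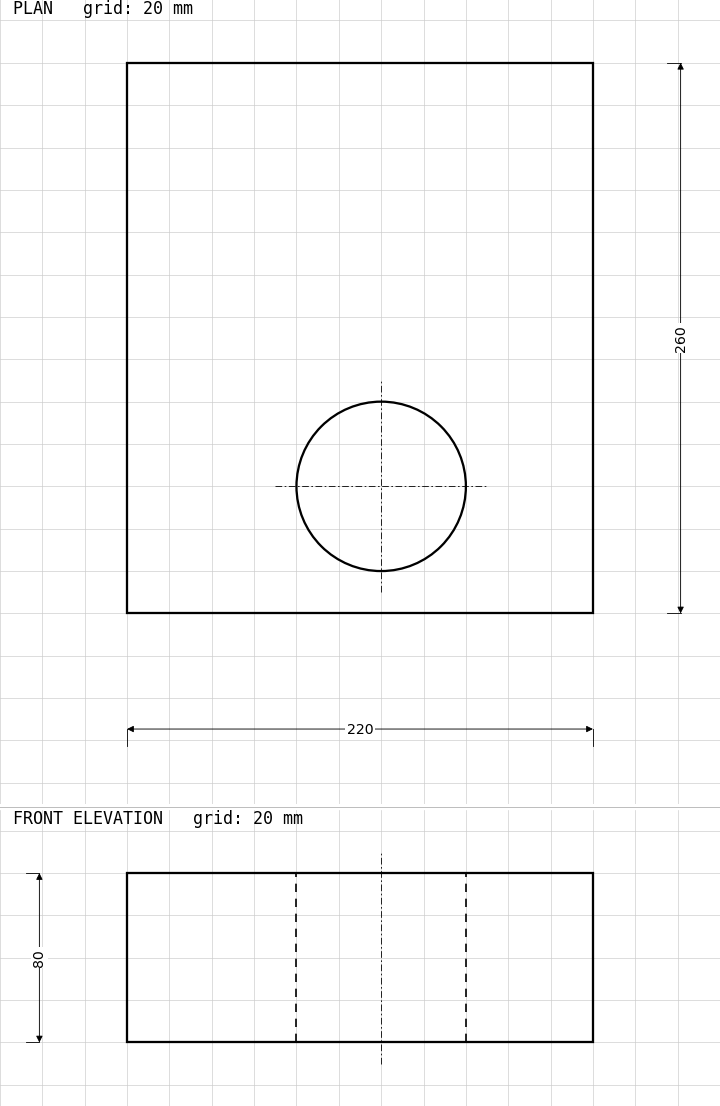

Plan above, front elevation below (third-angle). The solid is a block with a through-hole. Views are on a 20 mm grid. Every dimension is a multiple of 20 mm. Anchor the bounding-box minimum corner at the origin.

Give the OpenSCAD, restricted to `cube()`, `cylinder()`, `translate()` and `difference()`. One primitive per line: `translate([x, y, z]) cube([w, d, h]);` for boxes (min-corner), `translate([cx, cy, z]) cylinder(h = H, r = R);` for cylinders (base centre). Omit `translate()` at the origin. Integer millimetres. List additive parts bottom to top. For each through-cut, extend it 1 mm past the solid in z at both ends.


difference() {
  cube([220, 260, 80]);
  translate([120, 60, -1]) cylinder(h = 82, r = 40);
}


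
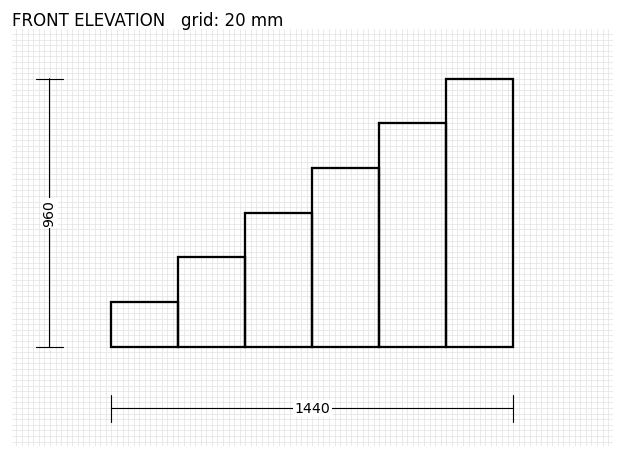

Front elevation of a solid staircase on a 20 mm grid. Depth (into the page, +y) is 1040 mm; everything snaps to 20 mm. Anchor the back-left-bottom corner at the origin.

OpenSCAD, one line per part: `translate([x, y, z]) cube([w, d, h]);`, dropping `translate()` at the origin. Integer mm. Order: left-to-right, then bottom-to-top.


cube([240, 1040, 160]);
translate([240, 0, 0]) cube([240, 1040, 320]);
translate([480, 0, 0]) cube([240, 1040, 480]);
translate([720, 0, 0]) cube([240, 1040, 640]);
translate([960, 0, 0]) cube([240, 1040, 800]);
translate([1200, 0, 0]) cube([240, 1040, 960]);
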